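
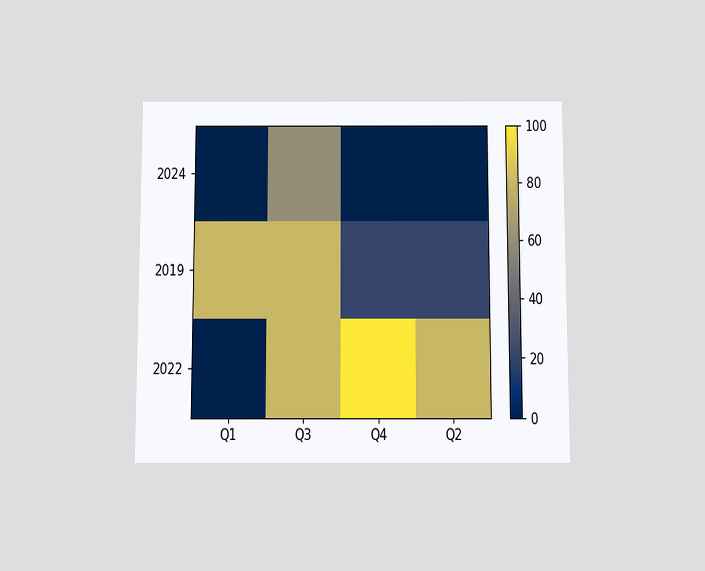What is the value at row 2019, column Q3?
80

The chart is viewed slightly from below. Matching cell (2019, Q3) against the colorbar gives 80.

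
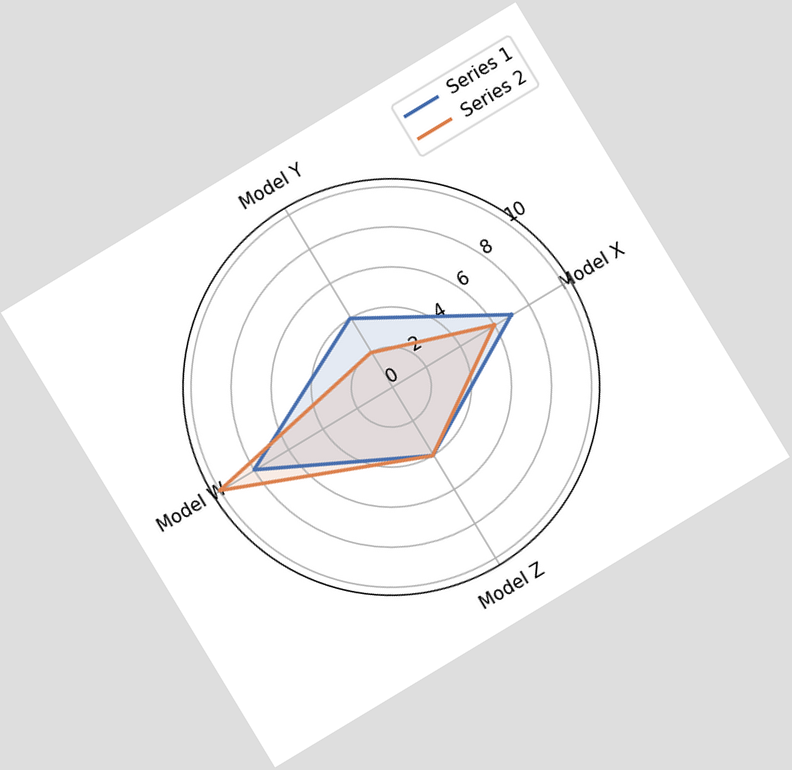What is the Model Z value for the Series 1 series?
The chart is tilted about 31° counter-clockwise. On the Model Z axis, Series 1 reaches 4.

4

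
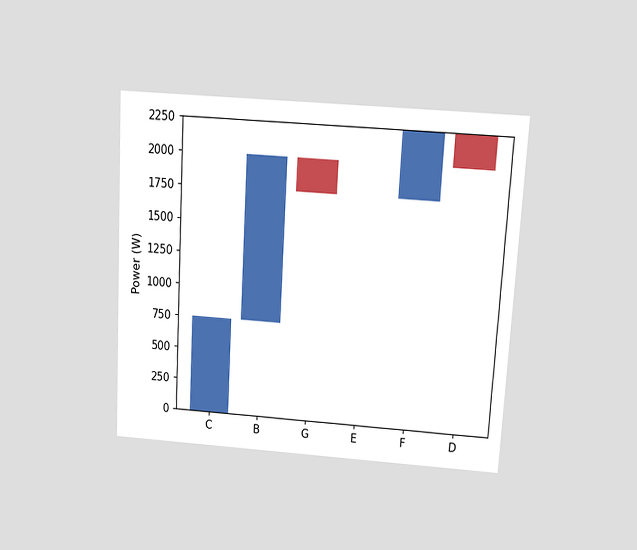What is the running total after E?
The chart is tilted about 3° clockwise and viewed slightly from above. After E the running total reaches 1750W.

1750W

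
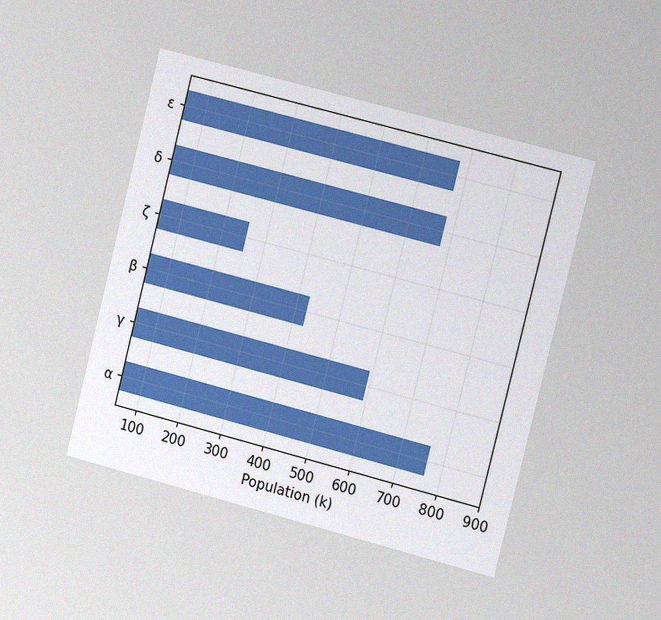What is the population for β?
425k

The chart is tilted about 14° clockwise and viewed slightly from the right, with some photo noise. Reading along the chart's x-axis, the β bar reaches 425k.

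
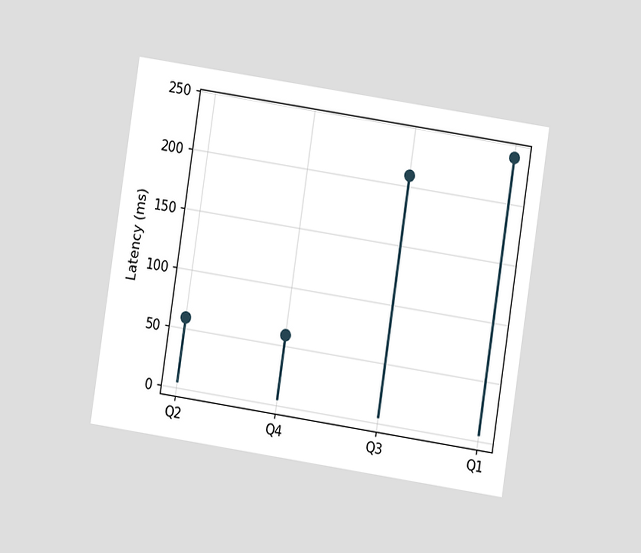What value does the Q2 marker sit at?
60ms

The chart is tilted about 9° clockwise and viewed at a slight angle. The Q2 marker sits at 60ms.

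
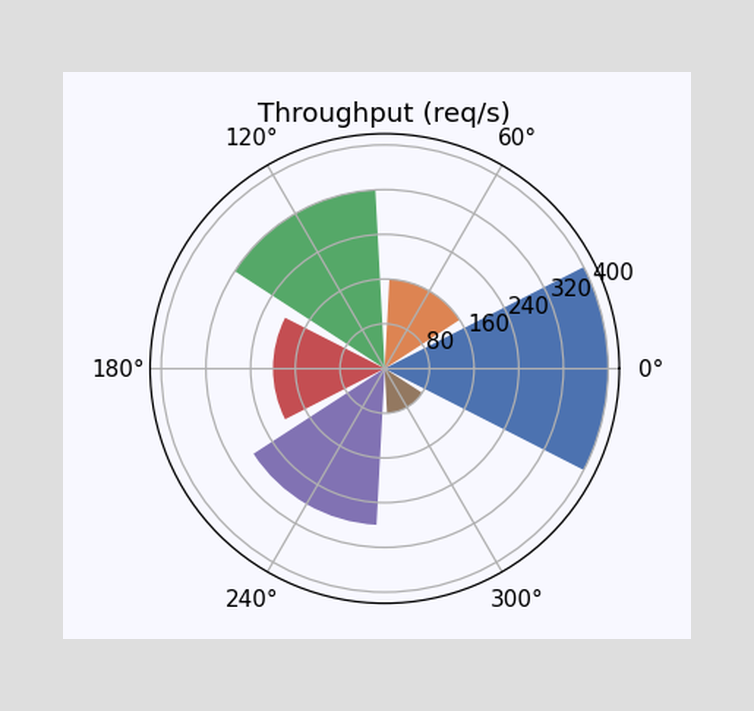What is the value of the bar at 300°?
The bar at 300° reaches 80req/s on the radial axis.

80req/s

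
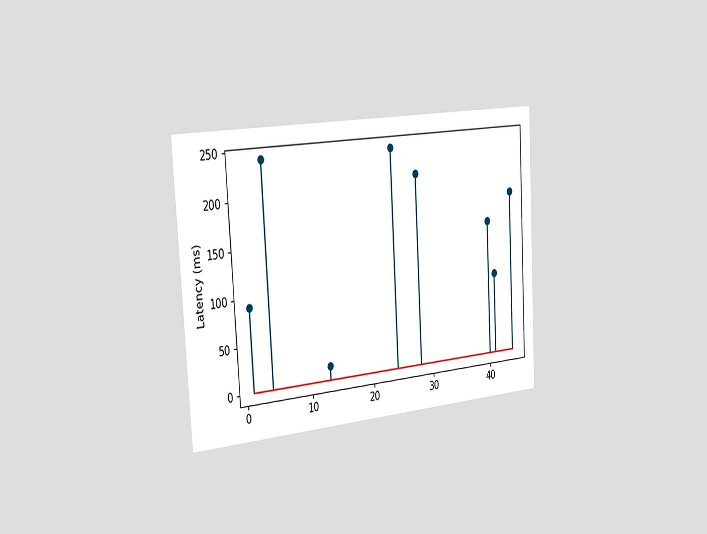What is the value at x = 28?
210ms

The chart is tilted about 3° counter-clockwise and viewed slightly from the left. The stem at x=28 reaches 210ms.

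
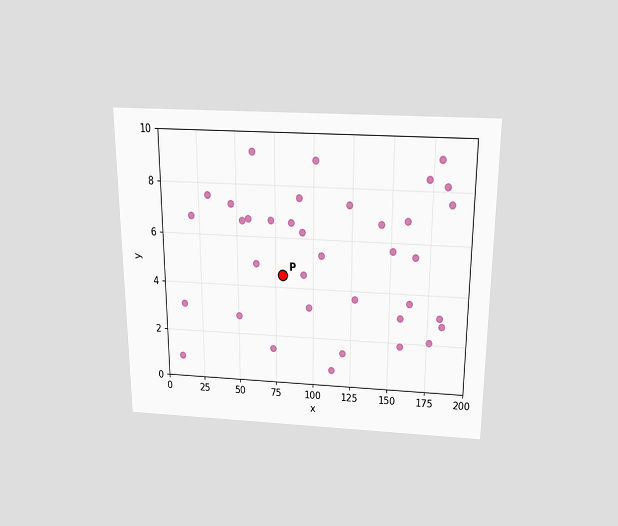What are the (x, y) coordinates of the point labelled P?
(80, 4.5)

The chart is viewed slightly from above. Following the gridlines from P to each axis, P sits at (80, 4.5).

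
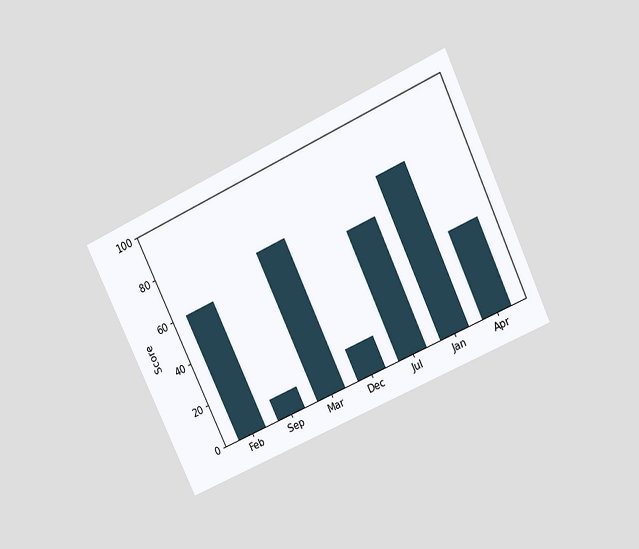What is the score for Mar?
70

The chart is tilted about 25° counter-clockwise and viewed slightly from above. Reading along the chart's y-axis, the Mar bar reaches 70.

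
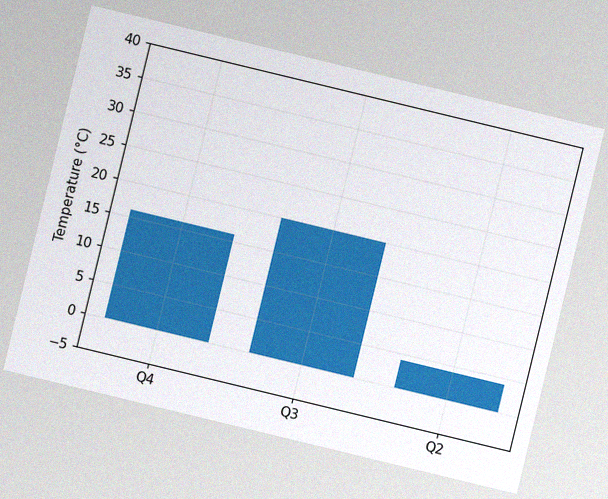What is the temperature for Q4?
16°C

The chart is tilted about 14° clockwise, with some photo noise. Reading along the chart's y-axis, the Q4 bar reaches 16°C.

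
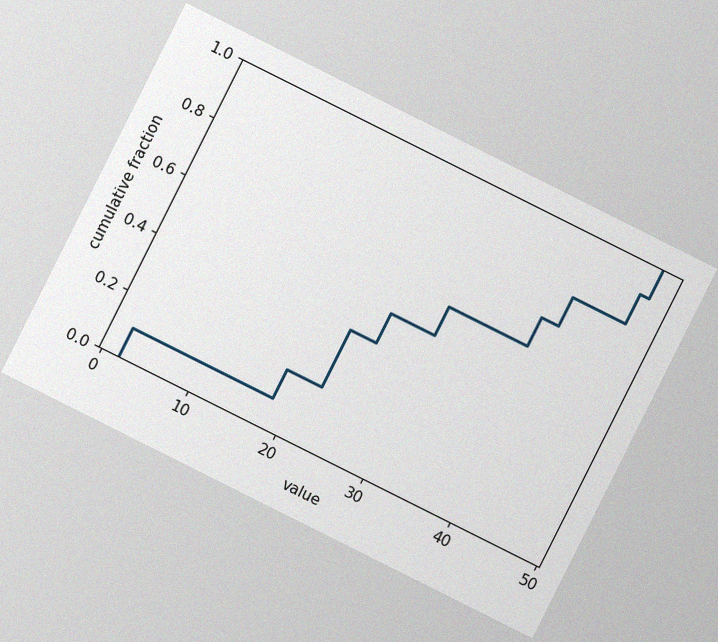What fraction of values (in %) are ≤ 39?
70%

The chart is tilted about 27° clockwise, with some photo noise. At x=39 the ECDF step is at 70%.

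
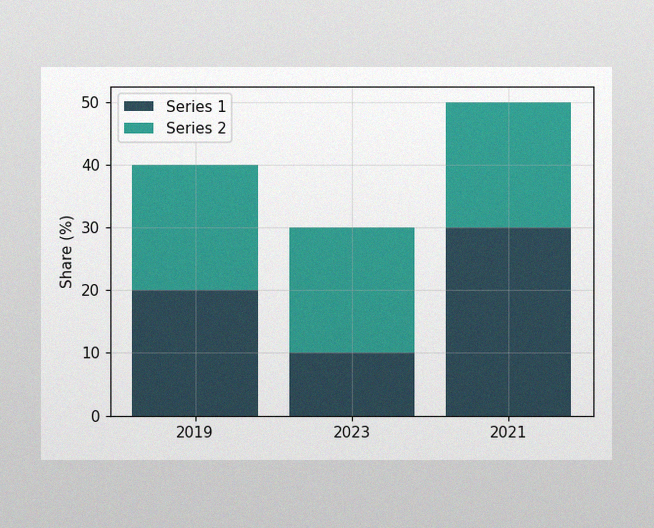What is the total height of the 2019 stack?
The image has some photo noise and uneven lighting. The 2019 stack's top reaches 40% on the y-axis.

40%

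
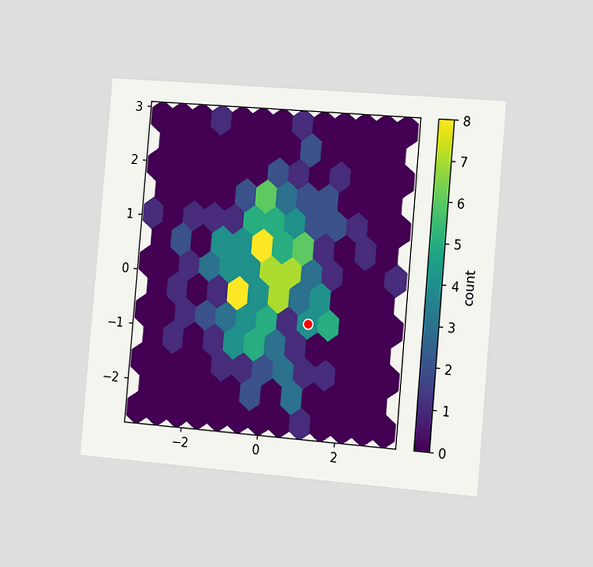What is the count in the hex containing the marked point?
4

The chart is tilted about 5° clockwise and viewed slightly from the right. The marked hex reads 4 on the colorbar.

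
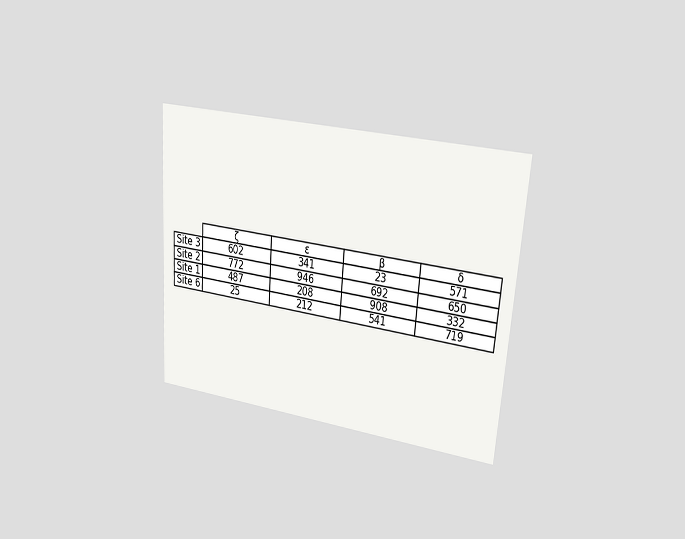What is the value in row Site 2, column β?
The chart is tilted about 4° clockwise and viewed at a slight angle. The (Site 2, β) cell reads 692.

692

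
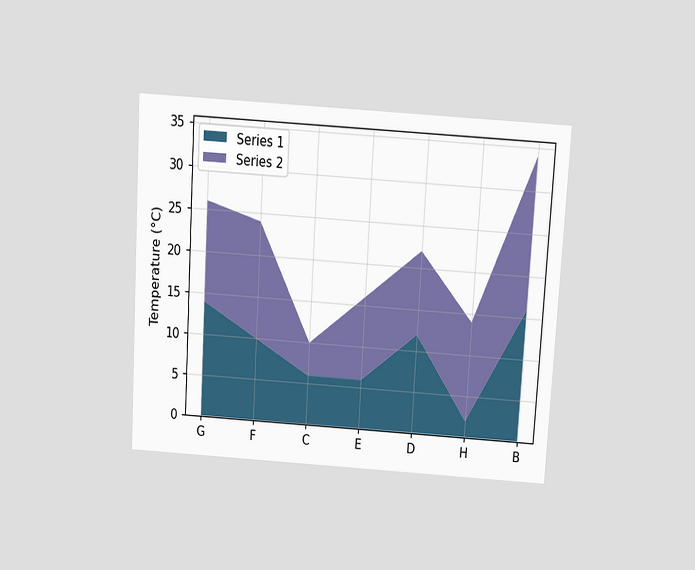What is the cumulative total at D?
The chart is tilted about 3° clockwise and viewed slightly from above. The stacked total at D reaches 22°C.

22°C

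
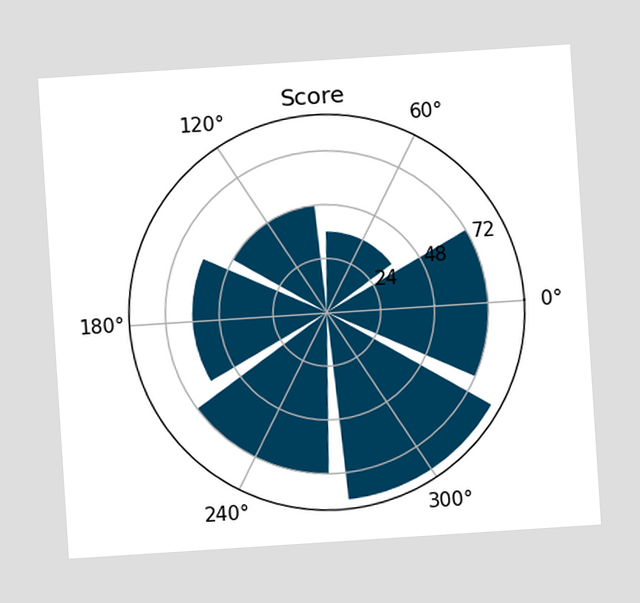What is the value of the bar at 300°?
84

The chart is tilted about 4° counter-clockwise. The bar at 300° reaches 84 on the radial axis.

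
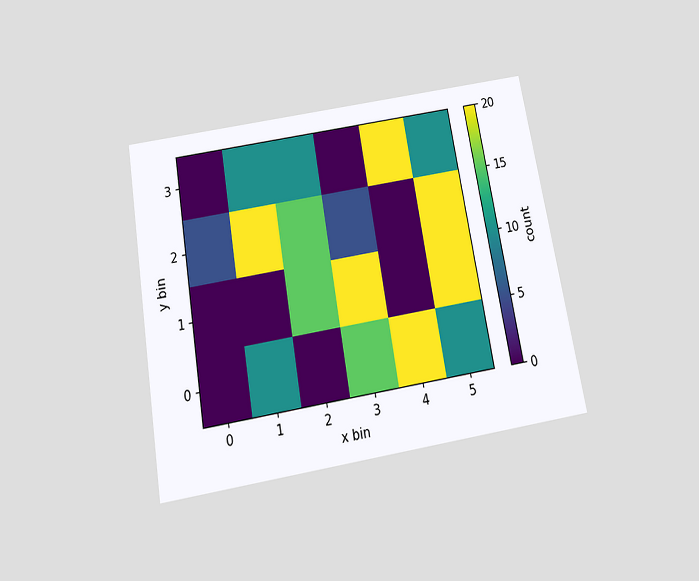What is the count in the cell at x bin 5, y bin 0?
The chart is tilted about 10° counter-clockwise and viewed slightly from below. Matching the cell (5, 0) against the colorbar gives 10.

10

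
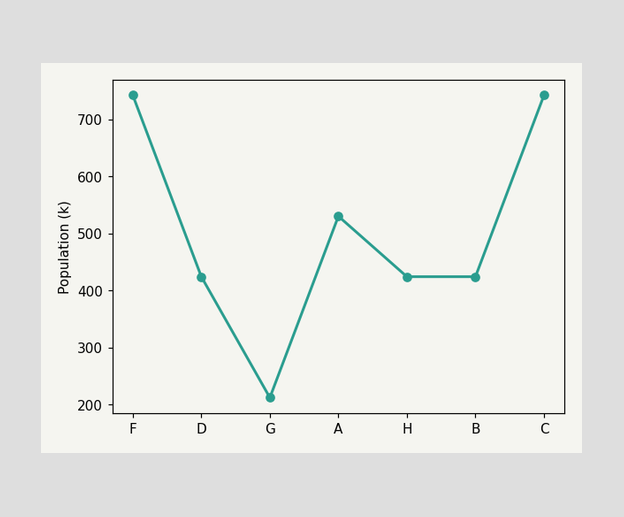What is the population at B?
424k

At B, the line is at 424k.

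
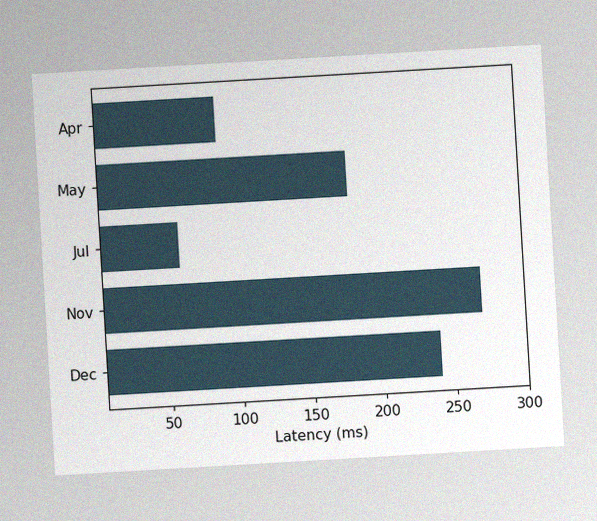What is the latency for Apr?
The chart is tilted about 3° counter-clockwise, with some photo noise. Reading along the chart's x-axis, the Apr bar reaches 90ms.

90ms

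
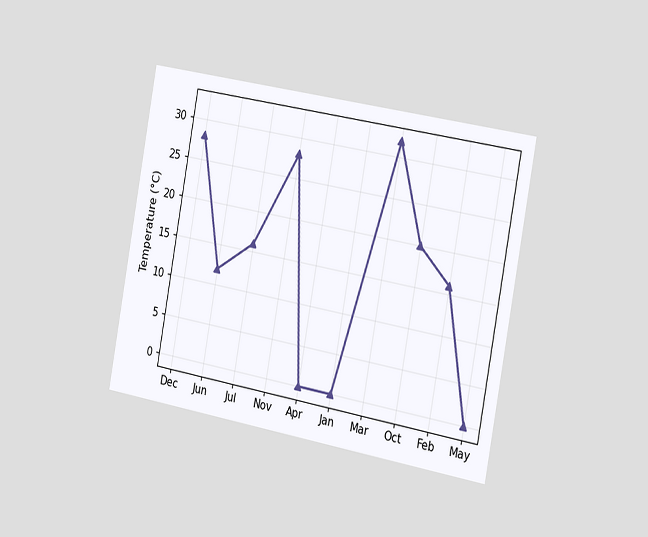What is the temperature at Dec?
28°C

The chart is tilted about 10° clockwise and viewed slightly from the right. At Dec, the line is at 28°C.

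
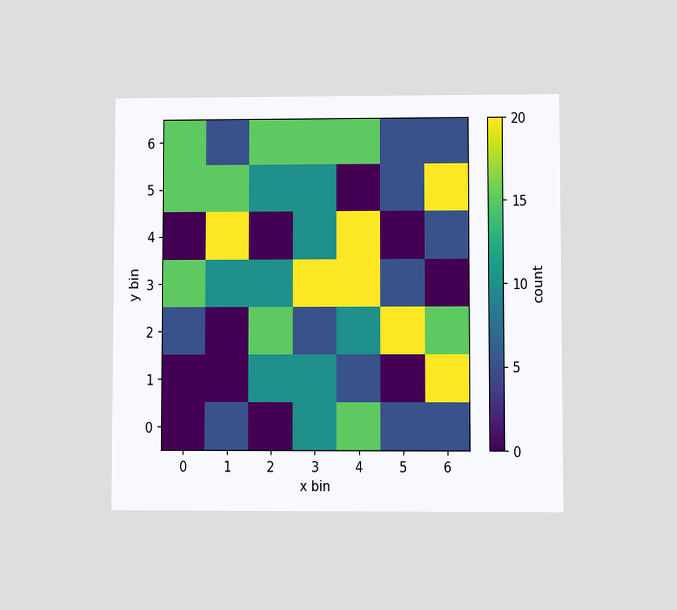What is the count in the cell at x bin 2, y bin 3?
10

The chart is viewed at a slight angle. Matching the cell (2, 3) against the colorbar gives 10.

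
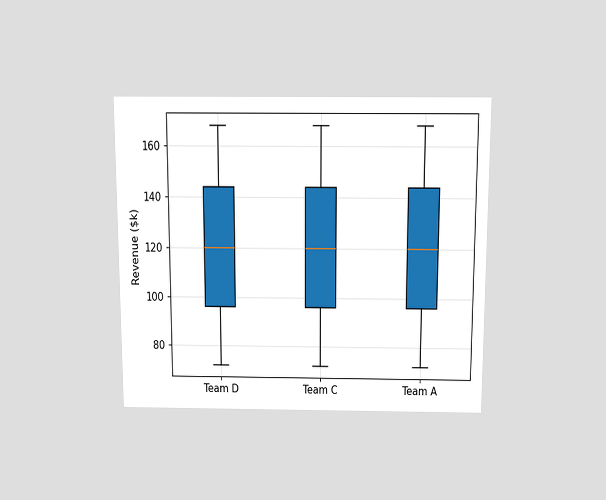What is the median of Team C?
$120k

The chart is viewed slightly from above. The median line in the Team C box sits at $120k.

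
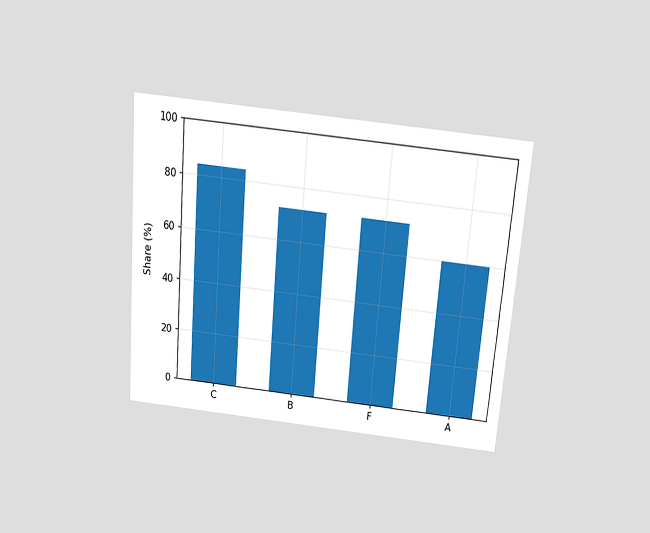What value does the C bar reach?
84%

The chart is tilted about 5° clockwise and viewed slightly from above. Reading along the chart's y-axis, the C bar reaches 84%.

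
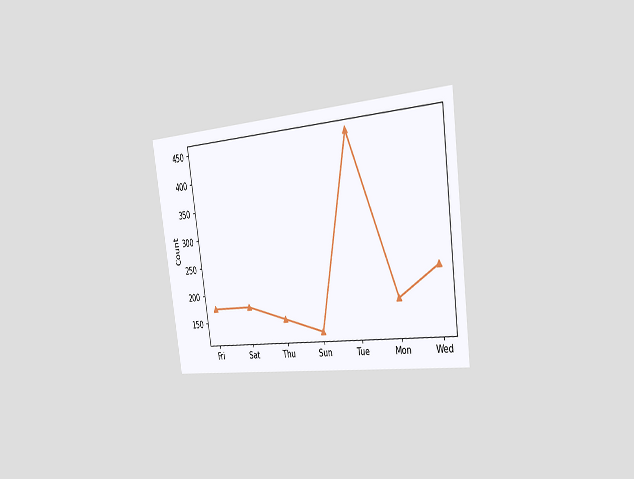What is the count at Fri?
175

The chart is tilted about 8° counter-clockwise and viewed slightly from the right. At Fri, the line is at 175.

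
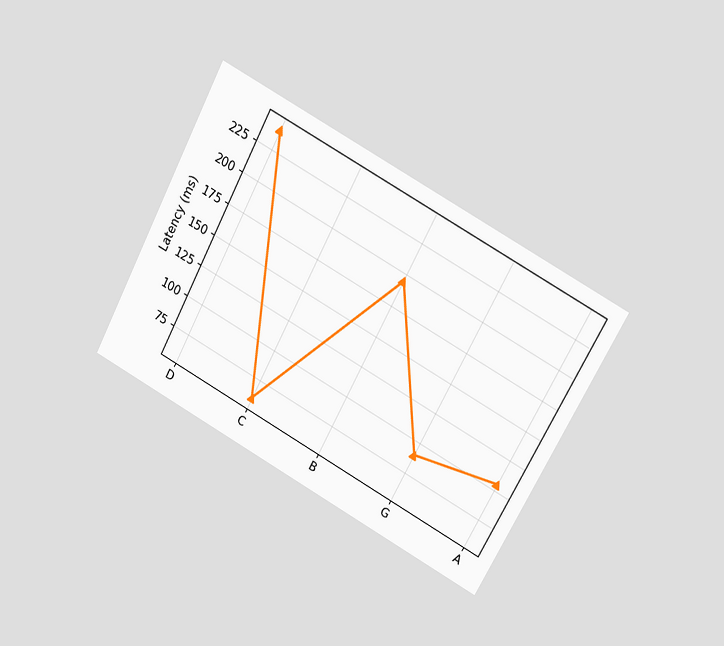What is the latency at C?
60ms

The chart is tilted about 28° clockwise and viewed at a slight angle. At C, the line is at 60ms.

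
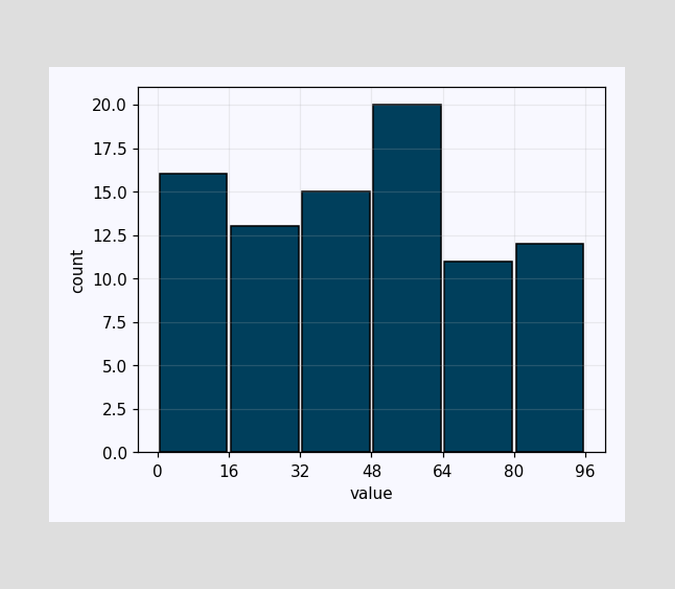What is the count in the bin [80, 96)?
12

The [80, 96) bin has height 12.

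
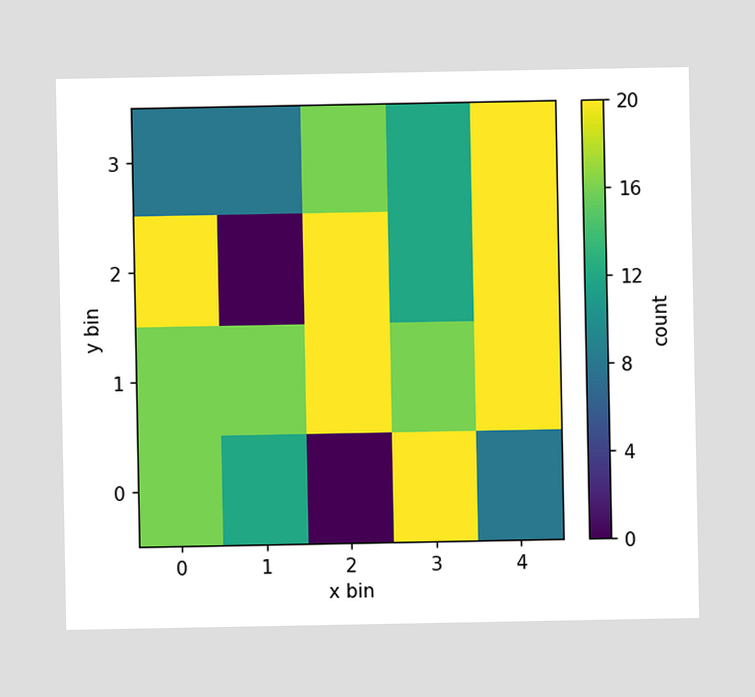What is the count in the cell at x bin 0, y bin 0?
Matching the cell (0, 0) against the colorbar gives 16.

16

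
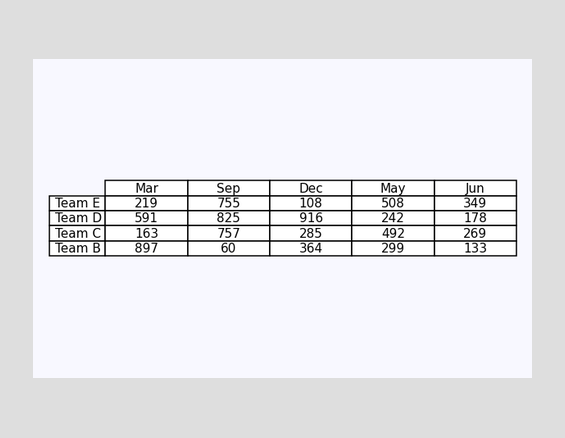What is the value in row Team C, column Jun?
269

The (Team C, Jun) cell reads 269.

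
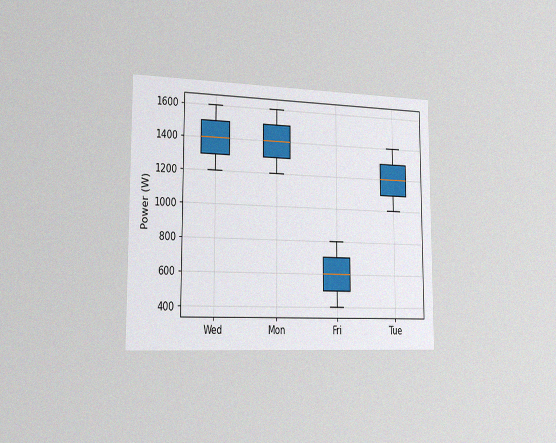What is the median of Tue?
The chart is viewed slightly from the left, with some photo noise. The median line in the Tue box sits at 1200W.

1200W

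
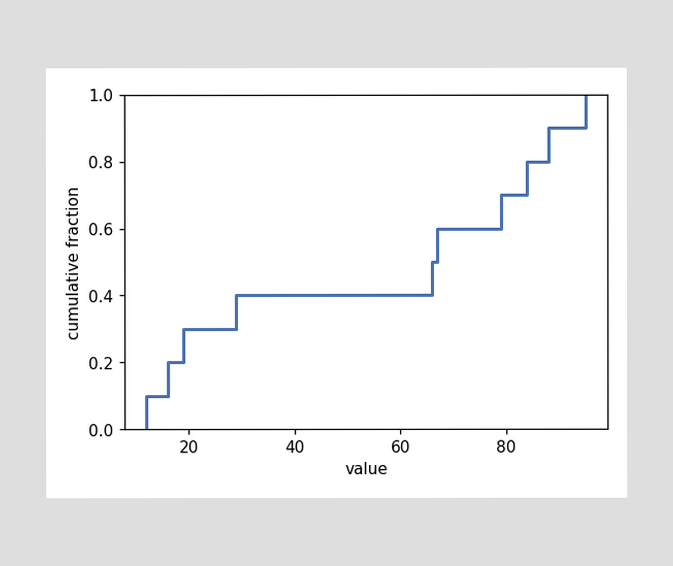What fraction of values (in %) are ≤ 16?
20%

At x=16 the ECDF step is at 20%.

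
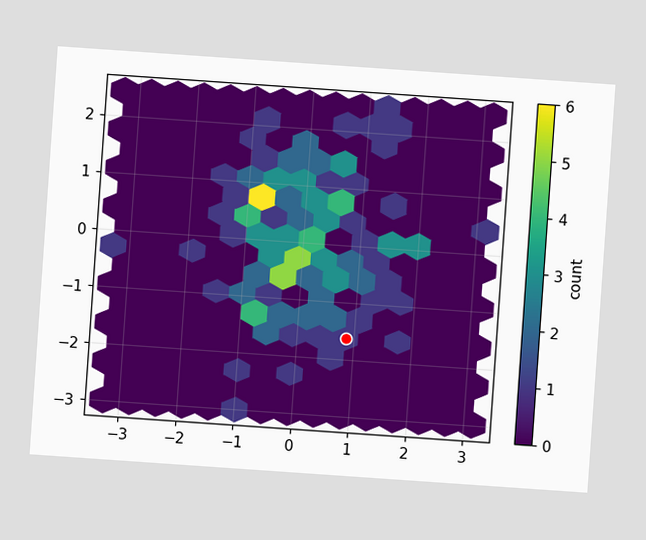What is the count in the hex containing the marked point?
The chart is tilted about 4° clockwise. The marked hex reads 1 on the colorbar.

1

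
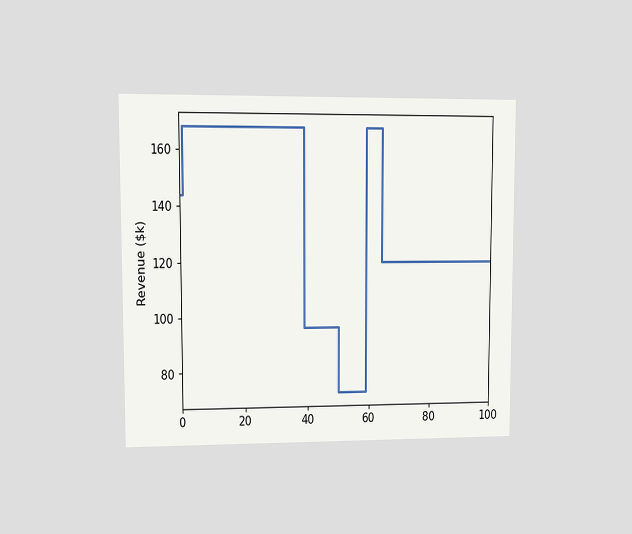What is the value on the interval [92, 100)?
$120k

The chart is viewed at a slight angle. On [92, 100) the step sits at $120k.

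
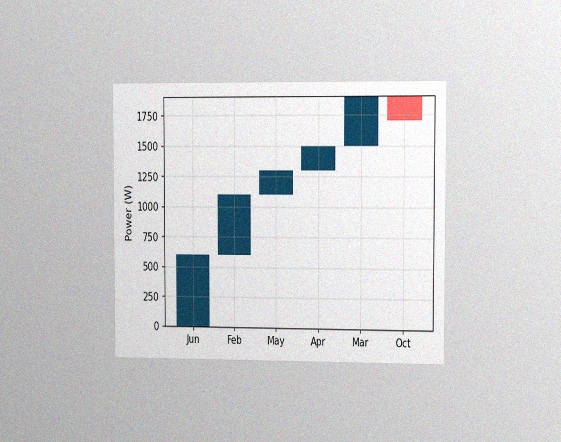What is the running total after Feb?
1100W

The chart is viewed slightly from the right, with some photo noise. After Feb the running total reaches 1100W.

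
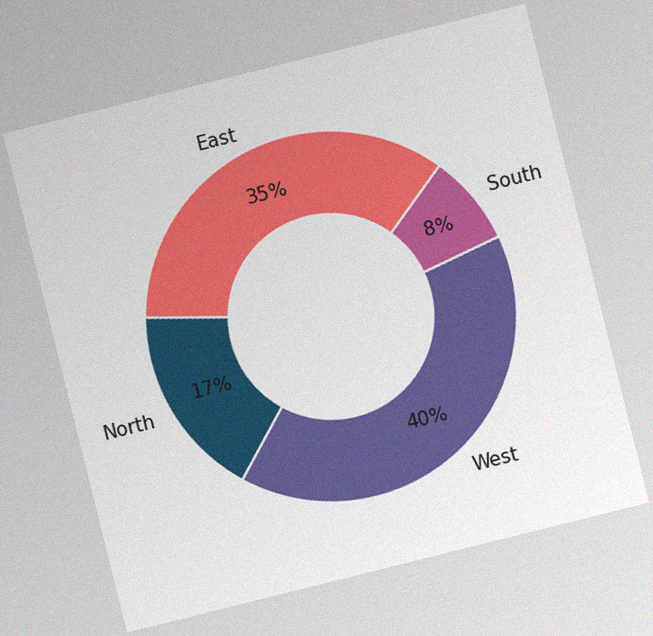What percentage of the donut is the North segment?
17%

The chart is tilted about 14° counter-clockwise, with some photo noise. The North segment takes up 17% of the ring.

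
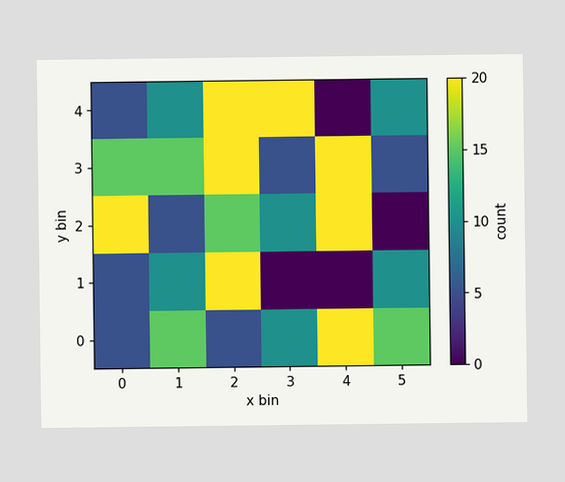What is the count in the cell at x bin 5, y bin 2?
Matching the cell (5, 2) against the colorbar gives 0.

0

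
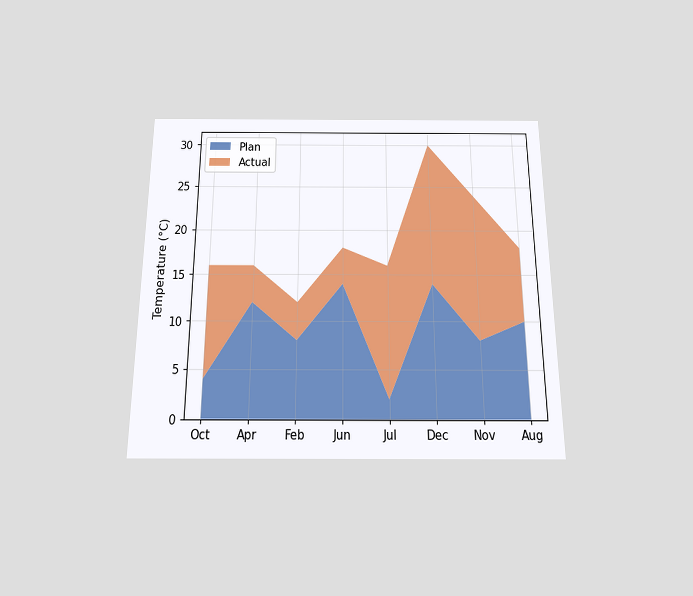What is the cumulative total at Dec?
30°C

The chart is viewed slightly from below. The stacked total at Dec reaches 30°C.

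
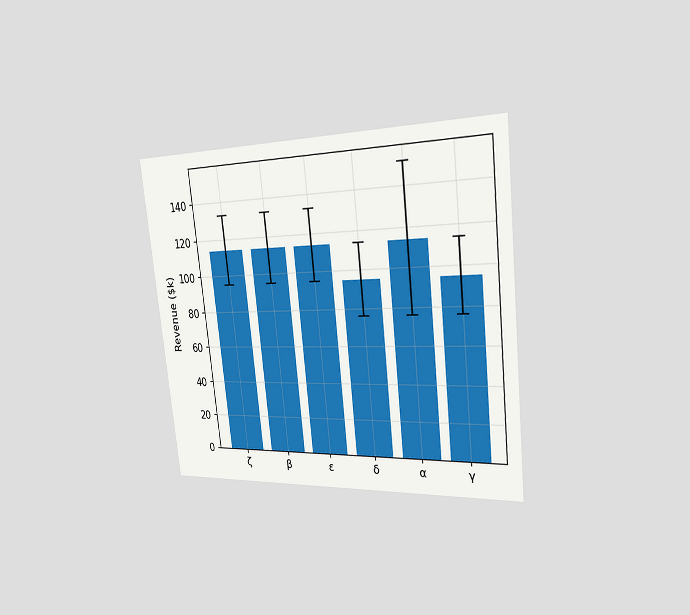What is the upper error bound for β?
The chart is tilted about 6° counter-clockwise and viewed slightly from the right. The β bar's upper whisker reaches $133k.

$133k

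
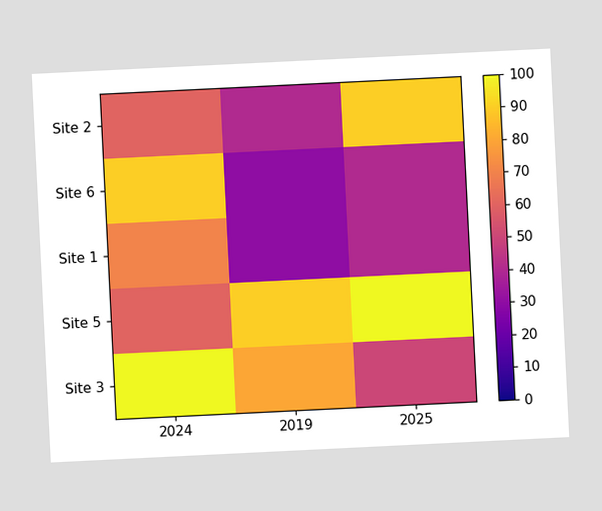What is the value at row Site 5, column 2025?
The chart is tilted about 3° counter-clockwise. Matching cell (Site 5, 2025) against the colorbar gives 100.

100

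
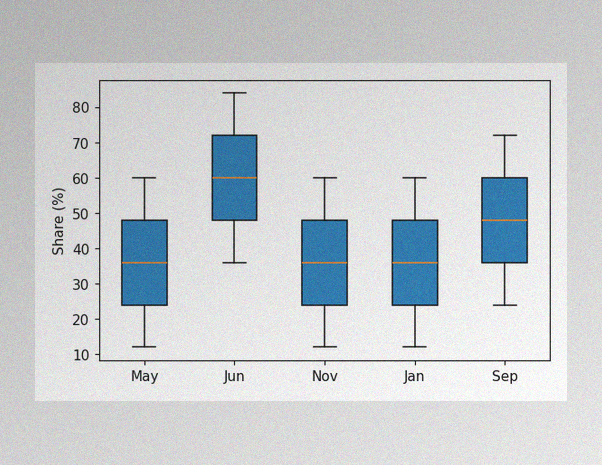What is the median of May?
The image has some photo noise and uneven lighting. The median line in the May box sits at 36%.

36%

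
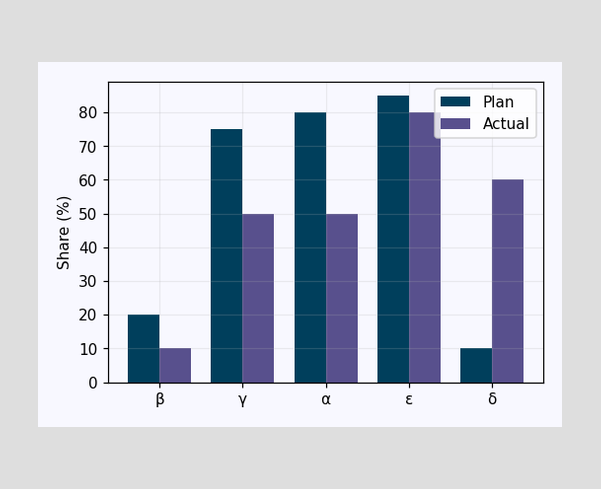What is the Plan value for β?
20%

The Plan bar at β reaches 20% on the y-axis.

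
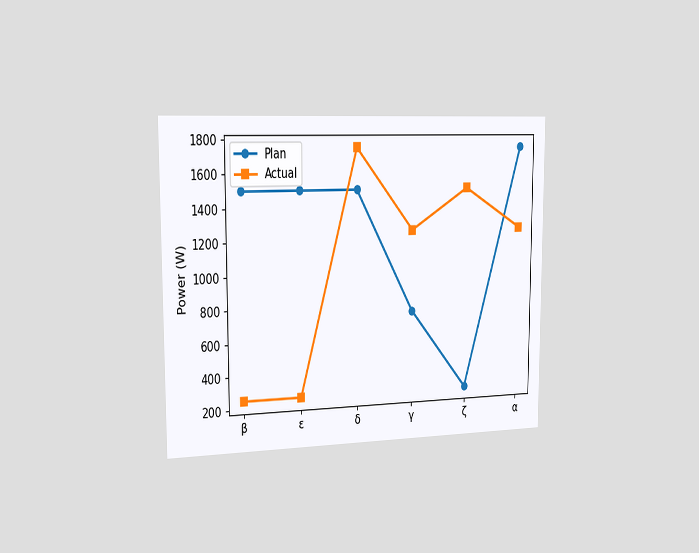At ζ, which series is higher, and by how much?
Actual, by 1250W

The chart is viewed slightly from the left. At ζ, Actual sits above the other line by 1250W.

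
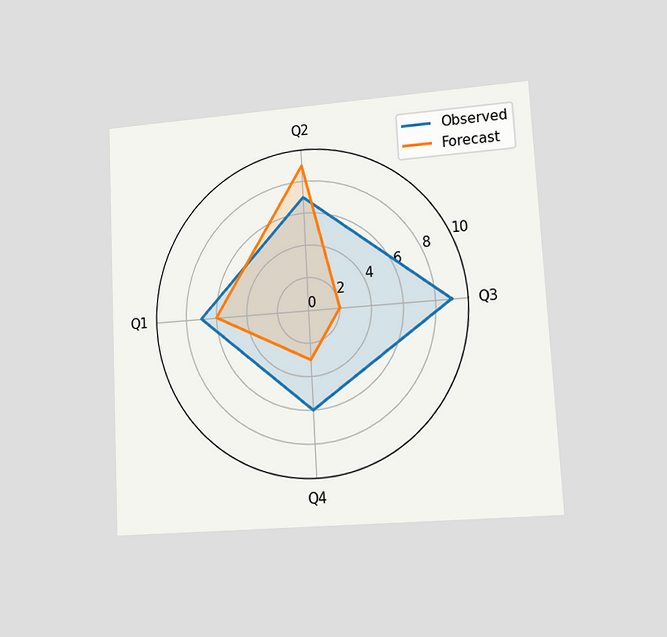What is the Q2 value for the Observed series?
The chart is tilted about 3° counter-clockwise and viewed at a slight angle. On the Q2 axis, Observed reaches 7.

7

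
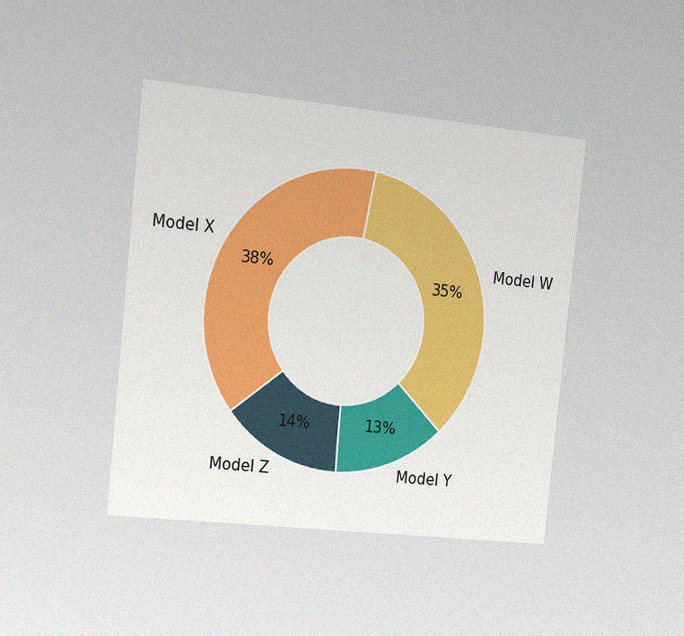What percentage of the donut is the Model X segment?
38%

The chart is tilted about 6° clockwise and viewed slightly from the left, with some photo noise. The Model X segment takes up 38% of the ring.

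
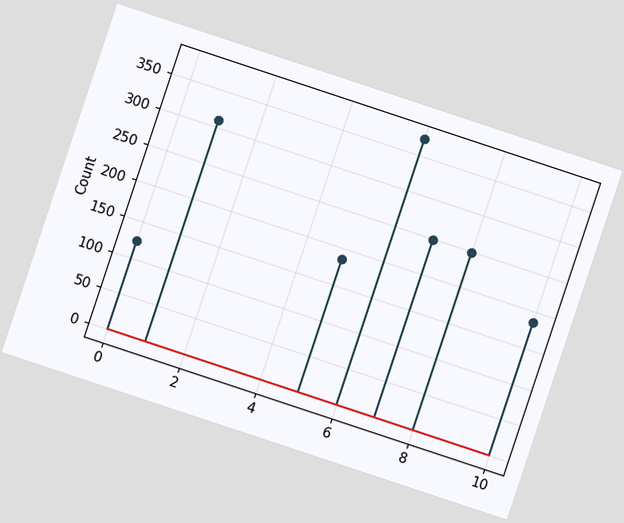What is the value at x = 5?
The chart is tilted about 18° clockwise. The stem at x=5 reaches 186.

186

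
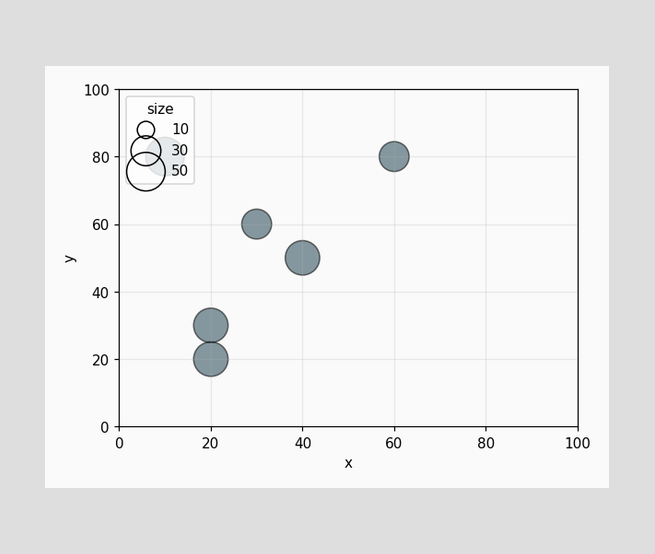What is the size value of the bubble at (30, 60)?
Matching the bubble at (30, 60) against the size legend gives 30.

30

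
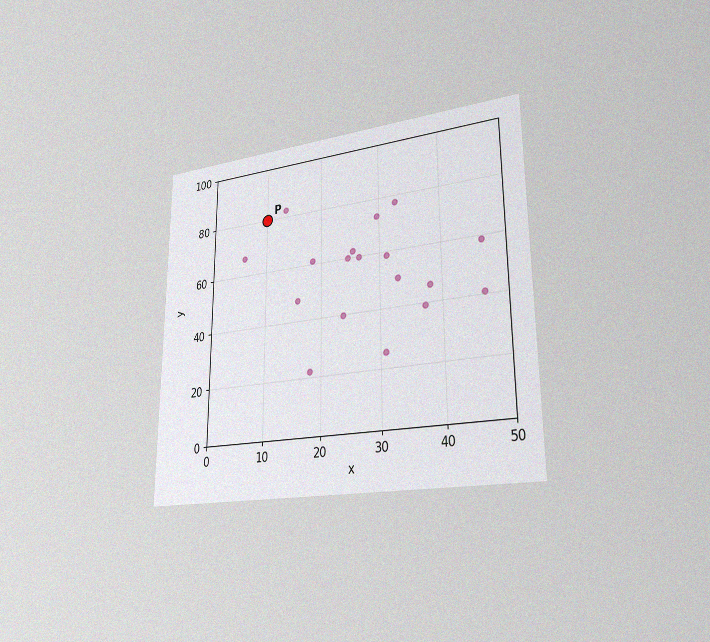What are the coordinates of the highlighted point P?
The chart is viewed slightly from the right, with some photo noise. Following the gridlines from P to each axis, P sits at (10, 80).

(10, 80)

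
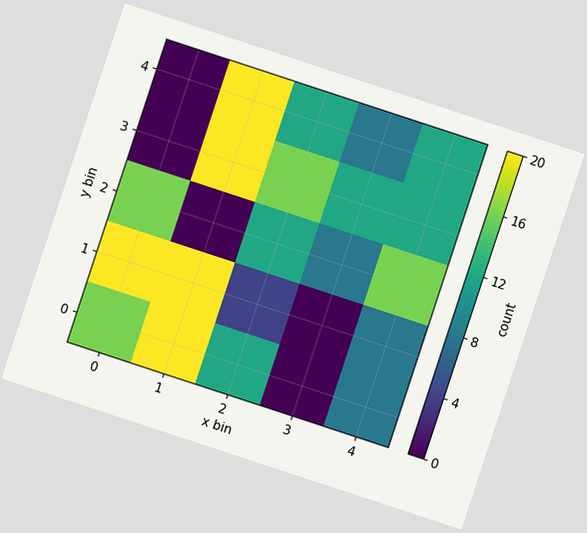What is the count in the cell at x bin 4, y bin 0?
The chart is tilted about 18° clockwise. Matching the cell (4, 0) against the colorbar gives 8.

8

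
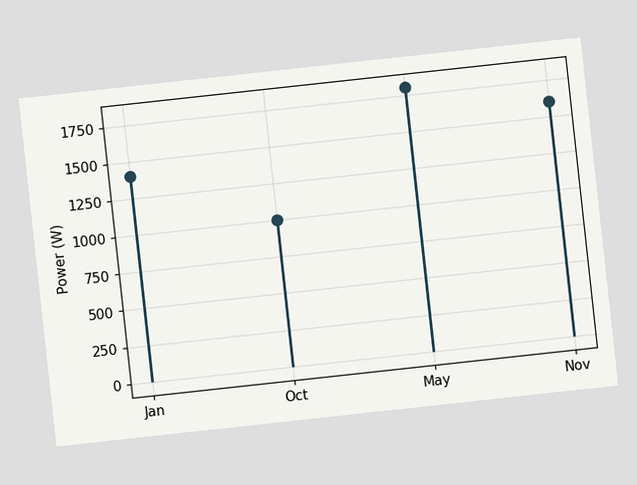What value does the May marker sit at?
The chart is tilted about 6° counter-clockwise. The May marker sits at 1800W.

1800W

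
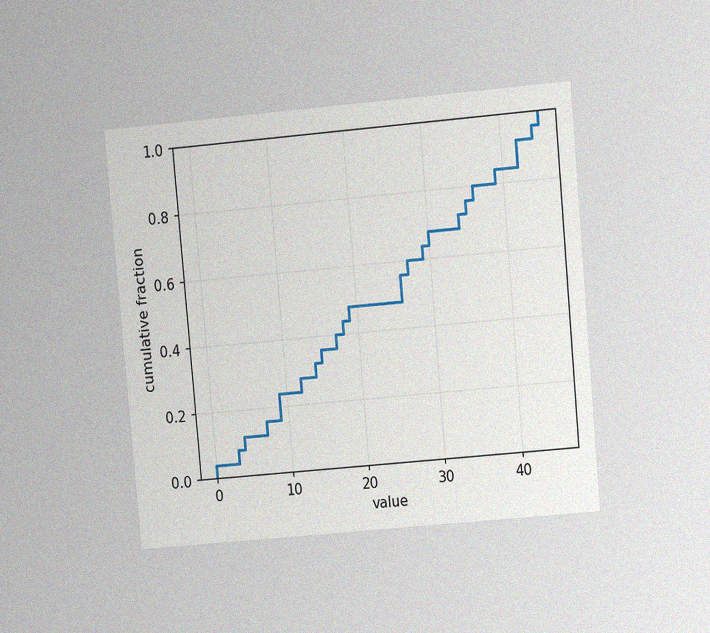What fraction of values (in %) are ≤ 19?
48%

The chart is tilted about 5° counter-clockwise and viewed at a slight angle, with some photo noise. At x=19 the ECDF step is at 48%.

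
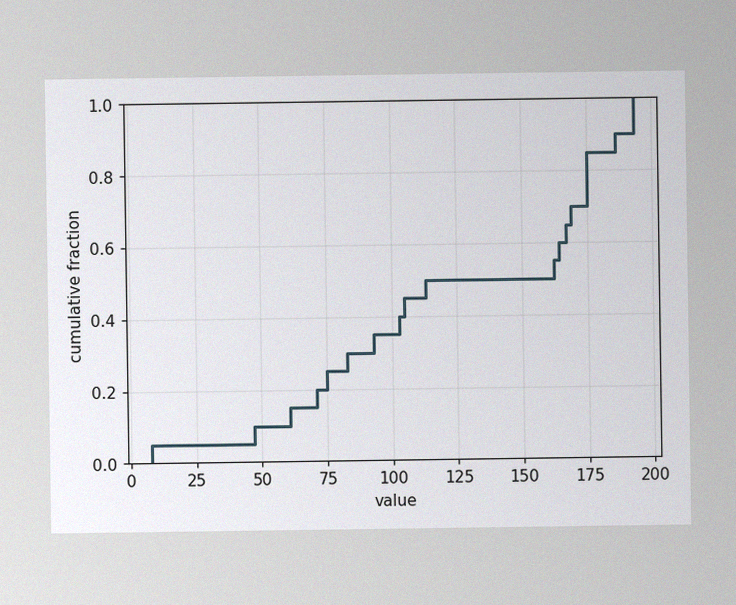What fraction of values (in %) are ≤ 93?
35%

The image has some photo noise and uneven lighting. At x=93 the ECDF step is at 35%.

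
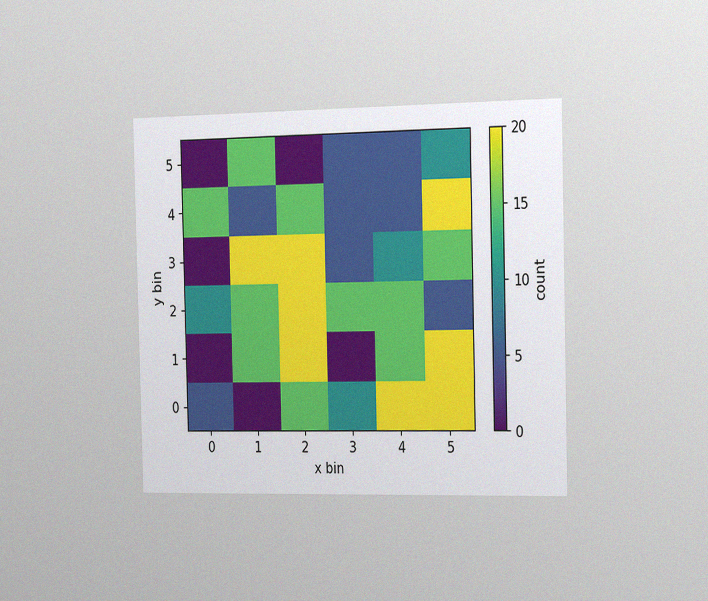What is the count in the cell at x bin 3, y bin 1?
The chart is viewed slightly from the right, with some photo noise. Matching the cell (3, 1) against the colorbar gives 0.

0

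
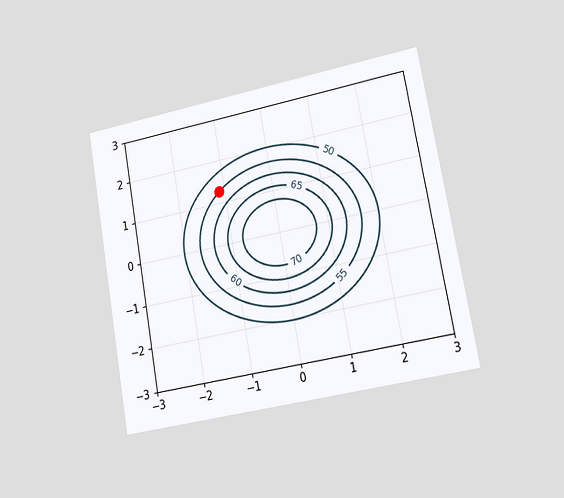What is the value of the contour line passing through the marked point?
The chart is tilted about 10° counter-clockwise and viewed at a slight angle. The marked point sits on the contour labelled 55.

55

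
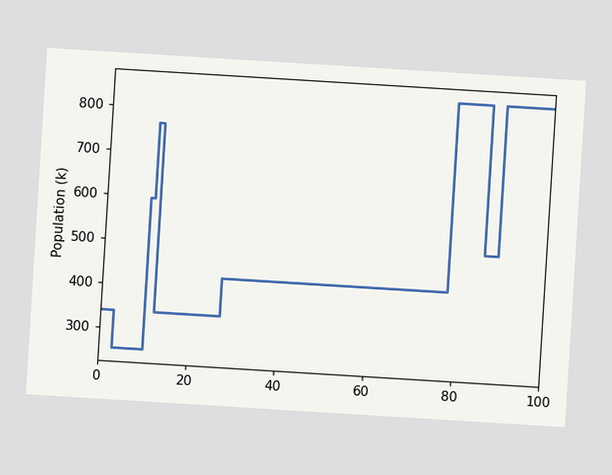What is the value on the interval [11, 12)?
765k

The chart is tilted about 4° clockwise. On [11, 12) the step sits at 765k.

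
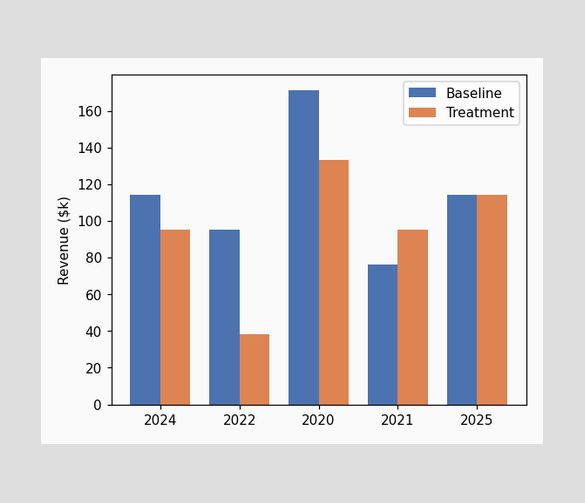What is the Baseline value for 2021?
$76k

The Baseline bar at 2021 reaches $76k on the y-axis.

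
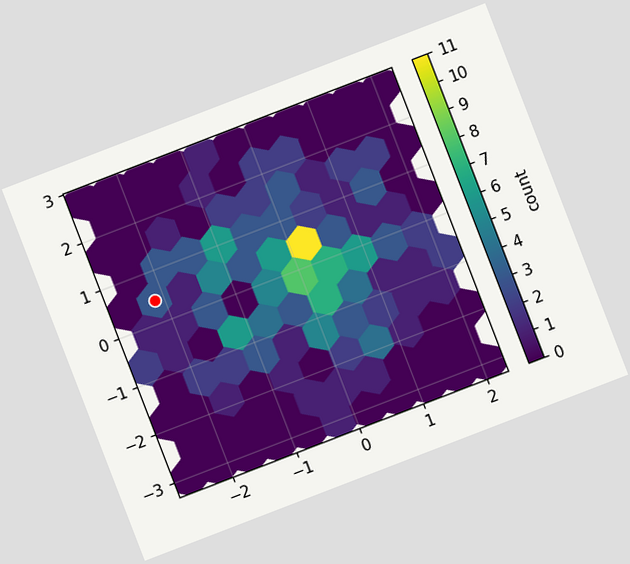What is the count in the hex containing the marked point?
3

The chart is tilted about 21° counter-clockwise. The marked hex reads 3 on the colorbar.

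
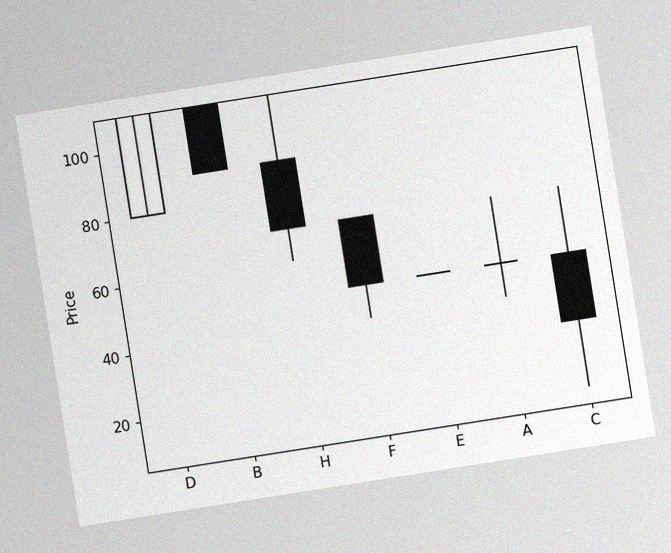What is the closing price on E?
The chart is tilted about 9° counter-clockwise, with some photo noise. The E candle closes at 50.

50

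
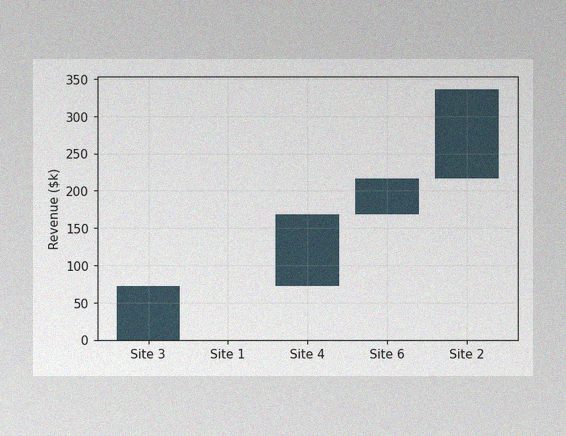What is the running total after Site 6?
$216k

The image has some photo noise and uneven lighting. After Site 6 the running total reaches $216k.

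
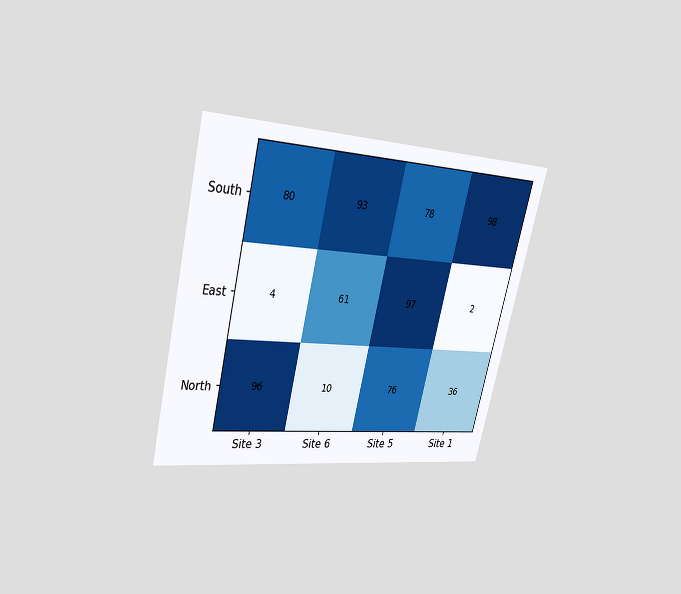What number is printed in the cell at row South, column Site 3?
80

The chart is tilted about 14° clockwise and viewed at a slight angle. The (South, Site 3) cell reads 80.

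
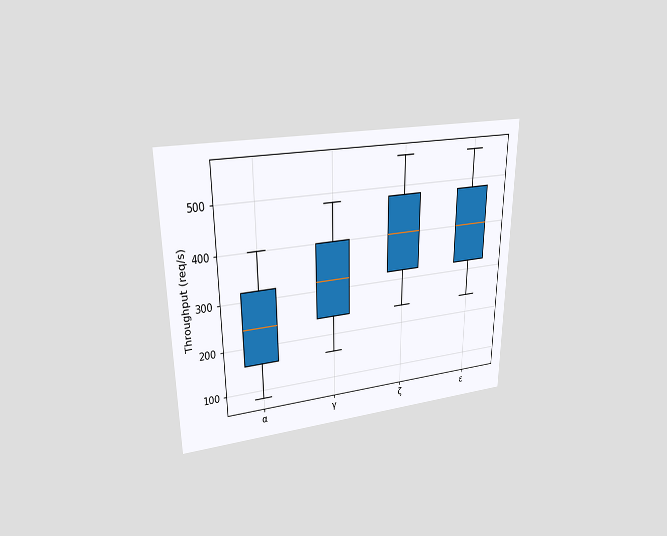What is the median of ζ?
The chart is viewed at a slight angle. The median line in the ζ box sits at 400req/s.

400req/s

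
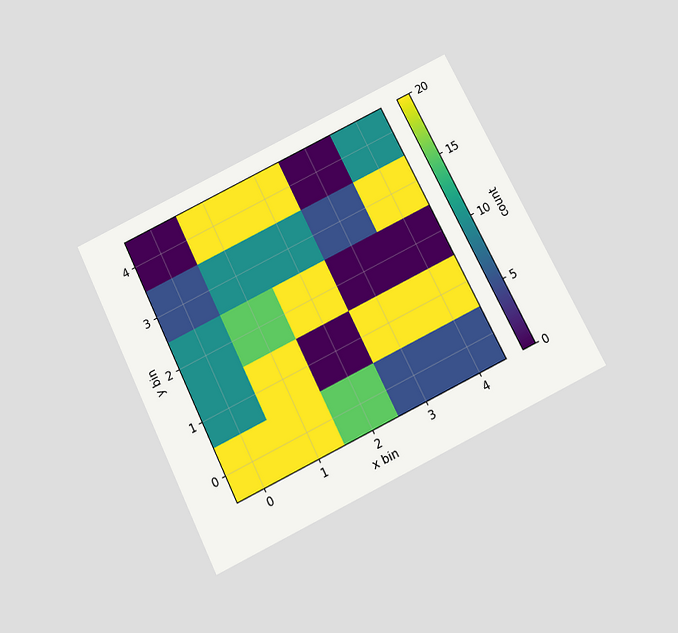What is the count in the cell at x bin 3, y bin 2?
The chart is tilted about 26° counter-clockwise and viewed slightly from below. Matching the cell (3, 2) against the colorbar gives 0.

0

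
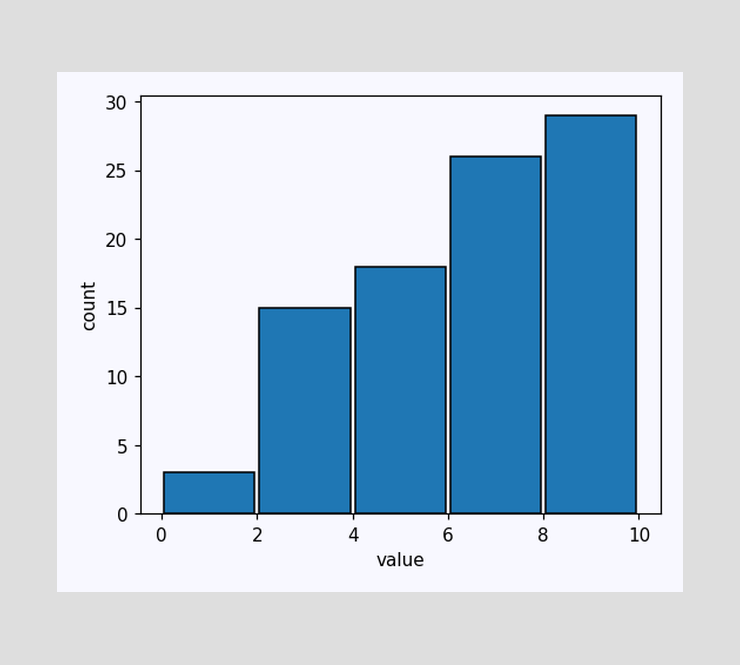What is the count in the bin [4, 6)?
The [4, 6) bin has height 18.

18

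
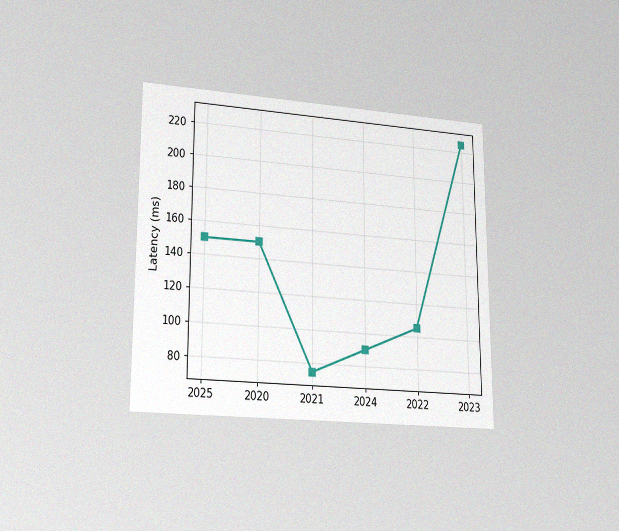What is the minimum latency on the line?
The chart is viewed at a slight angle, with some photo noise. The lowest point is at 2021, and reading across to the y-axis gives 75ms.

75ms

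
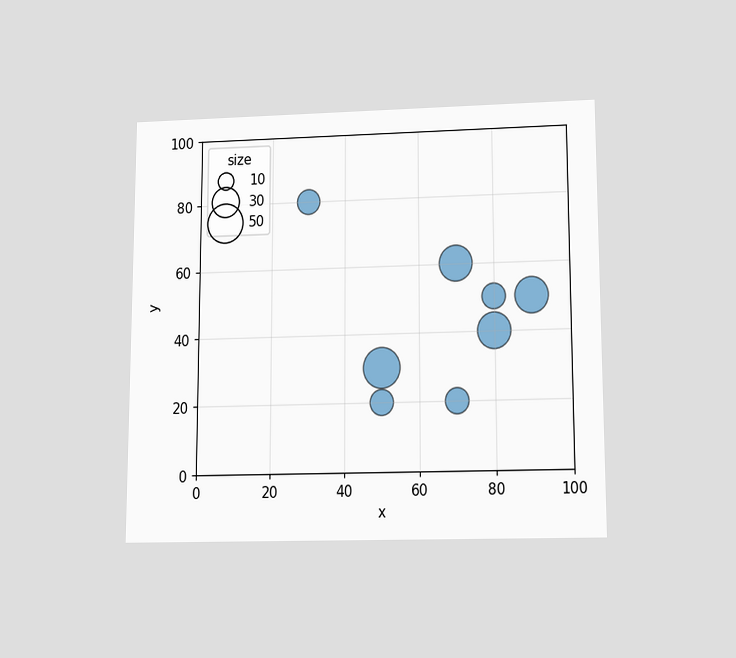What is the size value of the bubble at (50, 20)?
20

The chart is viewed slightly from below. Matching the bubble at (50, 20) against the size legend gives 20.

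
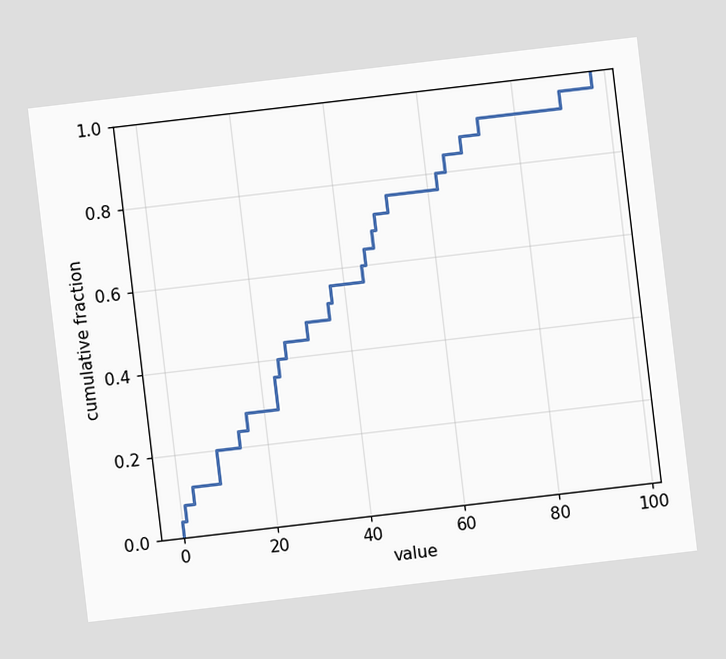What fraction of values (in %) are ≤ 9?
The chart is tilted about 7° counter-clockwise. At x=9 the ECDF step is at 20%.

20%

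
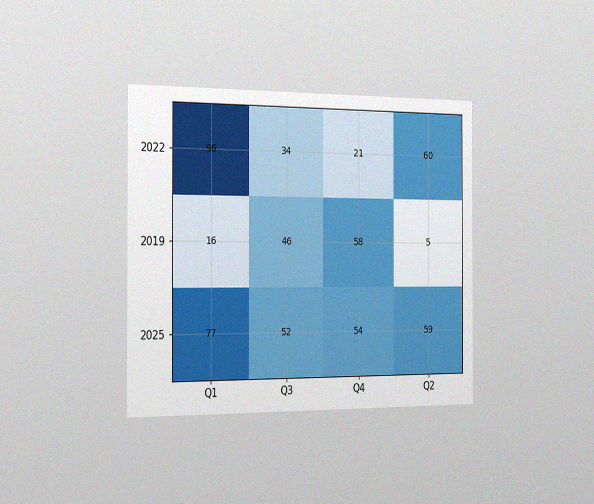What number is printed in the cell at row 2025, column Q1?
77

The chart is viewed slightly from the left, with some photo noise. The (2025, Q1) cell reads 77.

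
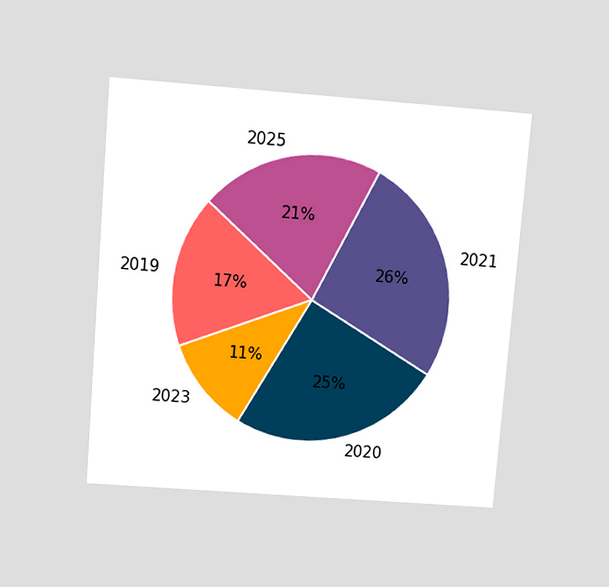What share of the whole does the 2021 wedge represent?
26%

The chart is tilted about 5° clockwise and viewed slightly from above. The 2021 slice takes up 26% of the pie.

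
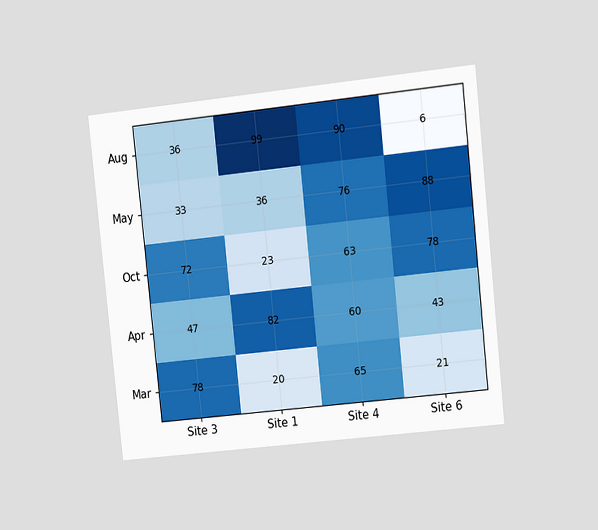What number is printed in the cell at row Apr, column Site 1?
The chart is tilted about 6° counter-clockwise and viewed at a slight angle. The (Apr, Site 1) cell reads 82.

82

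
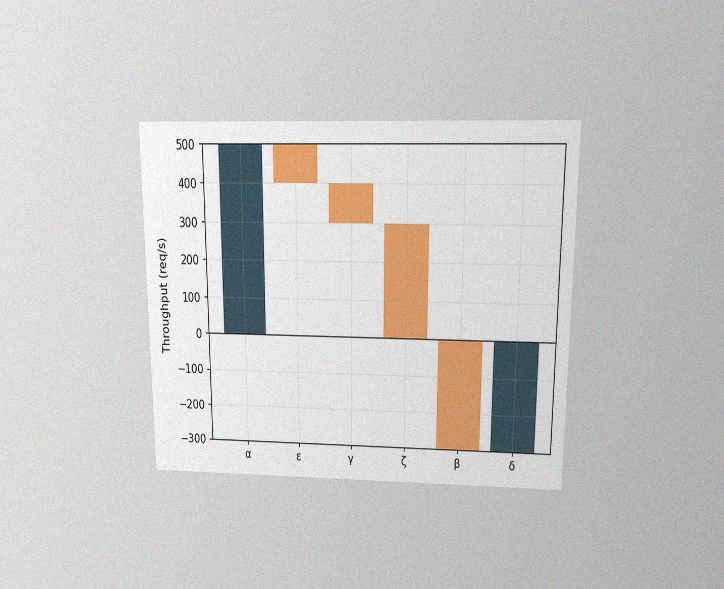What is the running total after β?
-300req/s

The chart is viewed slightly from above, with some photo noise. After β the running total reaches -300req/s.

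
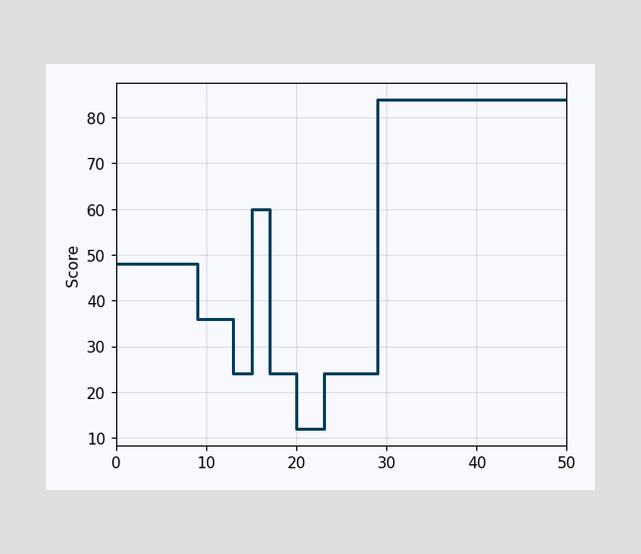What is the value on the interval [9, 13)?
36

On [9, 13) the step sits at 36.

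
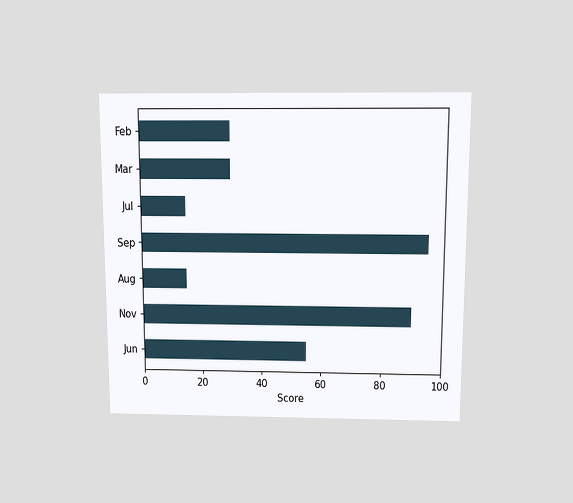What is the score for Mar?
30

The chart is viewed slightly from above. Reading along the chart's x-axis, the Mar bar reaches 30.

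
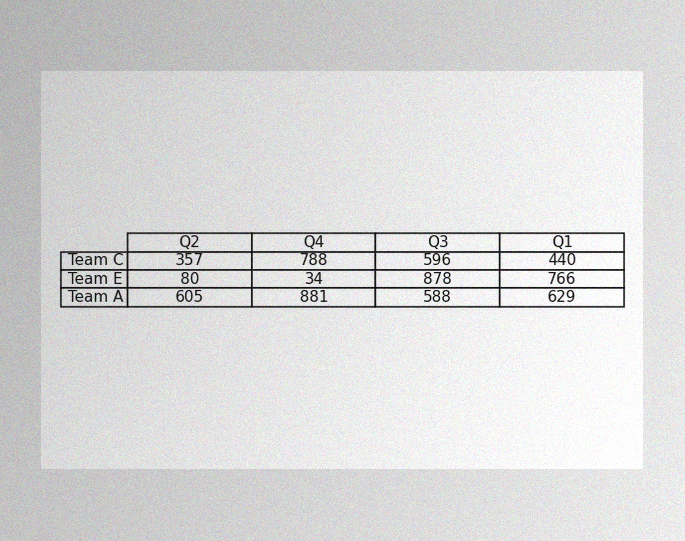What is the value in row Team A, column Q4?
881

The image has some photo noise and uneven lighting. The (Team A, Q4) cell reads 881.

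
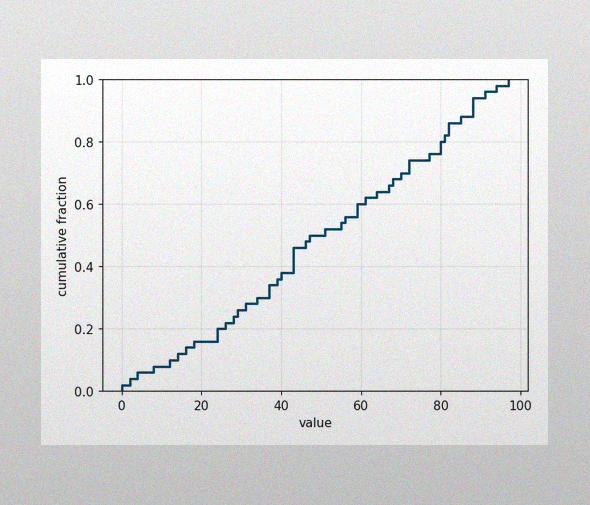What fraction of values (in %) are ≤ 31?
The image has some photo noise and uneven lighting. At x=31 the ECDF step is at 28%.

28%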